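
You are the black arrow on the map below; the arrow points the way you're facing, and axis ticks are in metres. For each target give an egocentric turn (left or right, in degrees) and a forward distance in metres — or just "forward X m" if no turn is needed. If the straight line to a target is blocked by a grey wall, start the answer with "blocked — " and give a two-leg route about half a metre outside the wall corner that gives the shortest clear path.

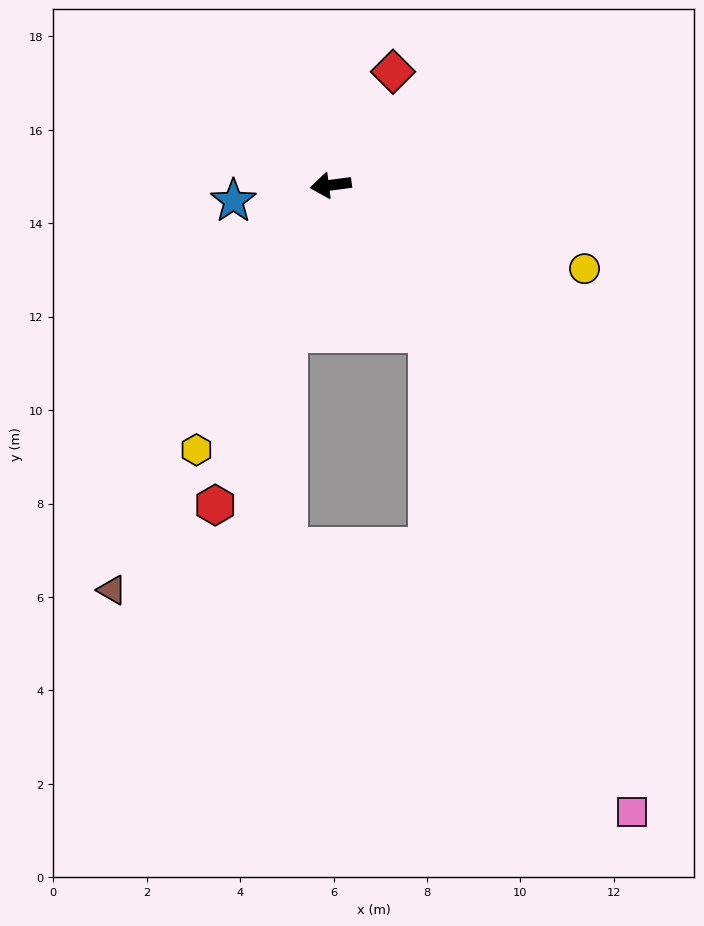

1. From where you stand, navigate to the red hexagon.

turn left 63°, forward 7.3 m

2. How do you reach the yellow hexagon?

turn left 56°, forward 6.4 m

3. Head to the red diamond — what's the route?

turn right 126°, forward 2.8 m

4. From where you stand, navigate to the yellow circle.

turn left 154°, forward 5.7 m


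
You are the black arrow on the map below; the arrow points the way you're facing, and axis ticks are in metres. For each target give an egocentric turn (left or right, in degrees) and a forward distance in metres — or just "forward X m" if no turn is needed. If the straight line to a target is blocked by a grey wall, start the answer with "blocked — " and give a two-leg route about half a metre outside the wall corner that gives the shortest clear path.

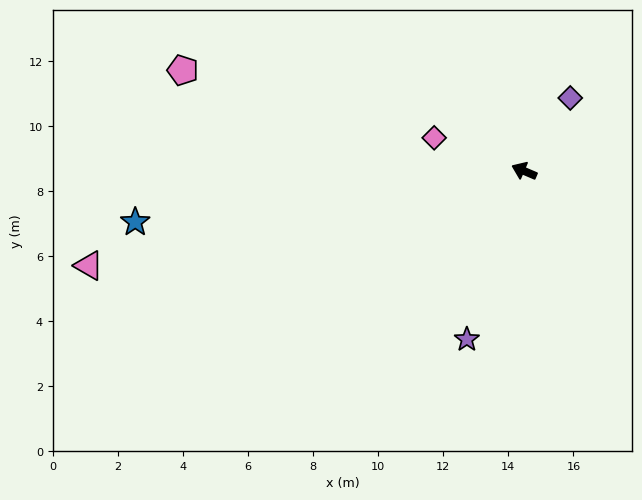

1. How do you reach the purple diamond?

turn right 99°, forward 2.7 m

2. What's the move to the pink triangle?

turn left 35°, forward 13.7 m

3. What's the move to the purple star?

turn left 94°, forward 5.5 m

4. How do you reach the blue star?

turn left 31°, forward 12.1 m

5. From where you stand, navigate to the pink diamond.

turn left 3°, forward 2.9 m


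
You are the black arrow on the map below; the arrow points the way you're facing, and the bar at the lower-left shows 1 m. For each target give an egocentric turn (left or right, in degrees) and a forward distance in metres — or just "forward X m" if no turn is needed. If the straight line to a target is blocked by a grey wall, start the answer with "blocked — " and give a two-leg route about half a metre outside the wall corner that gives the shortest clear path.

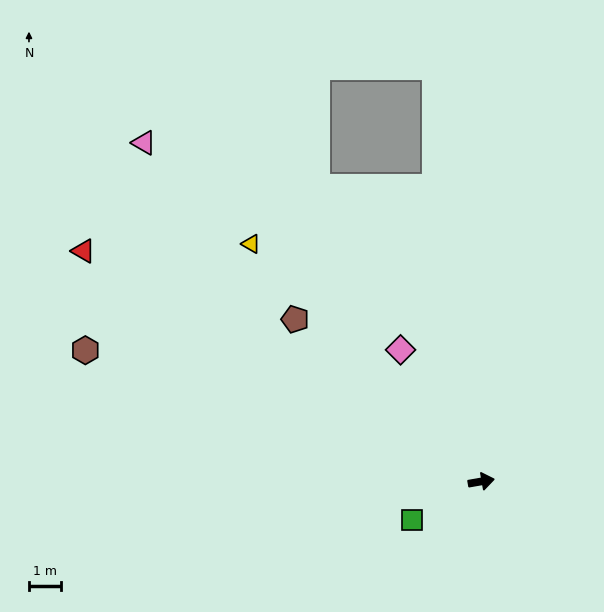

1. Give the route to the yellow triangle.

turn left 124°, forward 10.5 m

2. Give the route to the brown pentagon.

turn left 129°, forward 7.8 m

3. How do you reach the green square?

turn right 161°, forward 2.5 m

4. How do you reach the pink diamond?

turn left 112°, forward 4.9 m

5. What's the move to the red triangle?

turn left 140°, forward 14.6 m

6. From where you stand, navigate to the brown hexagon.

turn left 152°, forward 13.2 m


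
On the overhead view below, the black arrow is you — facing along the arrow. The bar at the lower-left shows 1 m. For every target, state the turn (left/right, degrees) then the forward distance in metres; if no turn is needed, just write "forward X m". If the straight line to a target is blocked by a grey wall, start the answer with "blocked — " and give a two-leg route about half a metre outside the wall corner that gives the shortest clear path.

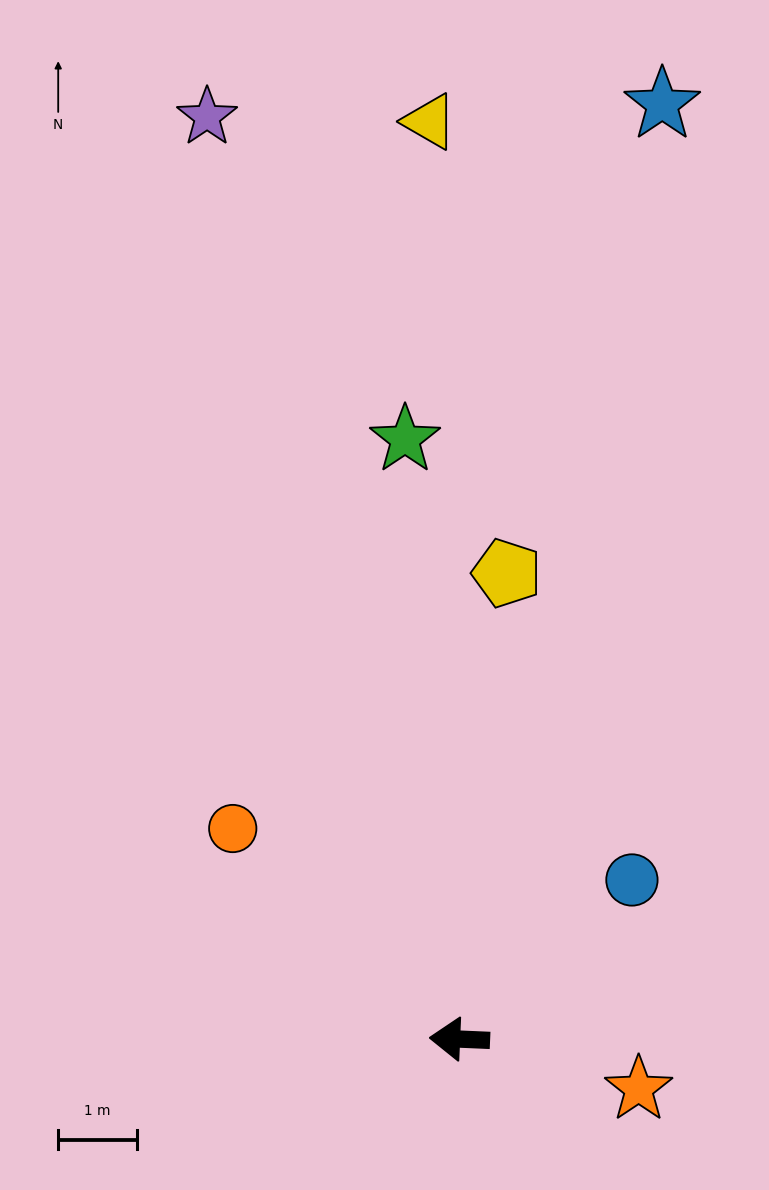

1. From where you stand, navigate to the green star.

turn right 82°, forward 7.6 m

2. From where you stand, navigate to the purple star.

turn right 72°, forward 12.1 m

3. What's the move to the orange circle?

turn right 40°, forward 3.9 m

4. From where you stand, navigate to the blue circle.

turn right 135°, forward 3.0 m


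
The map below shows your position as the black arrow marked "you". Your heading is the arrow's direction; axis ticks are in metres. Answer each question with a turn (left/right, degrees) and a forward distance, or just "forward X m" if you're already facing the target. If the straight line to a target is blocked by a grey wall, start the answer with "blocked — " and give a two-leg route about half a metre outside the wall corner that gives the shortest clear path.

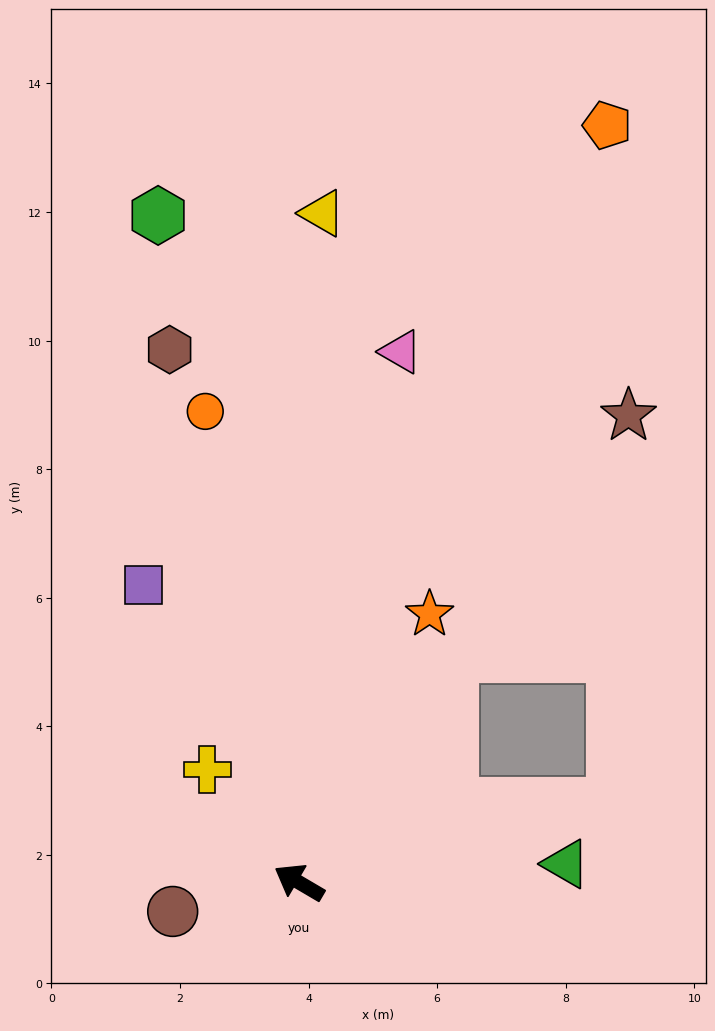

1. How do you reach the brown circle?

turn left 43°, forward 2.0 m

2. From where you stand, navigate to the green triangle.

turn right 146°, forward 4.2 m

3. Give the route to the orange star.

turn right 85°, forward 4.6 m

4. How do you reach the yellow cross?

turn right 20°, forward 2.3 m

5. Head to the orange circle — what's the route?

turn right 48°, forward 7.5 m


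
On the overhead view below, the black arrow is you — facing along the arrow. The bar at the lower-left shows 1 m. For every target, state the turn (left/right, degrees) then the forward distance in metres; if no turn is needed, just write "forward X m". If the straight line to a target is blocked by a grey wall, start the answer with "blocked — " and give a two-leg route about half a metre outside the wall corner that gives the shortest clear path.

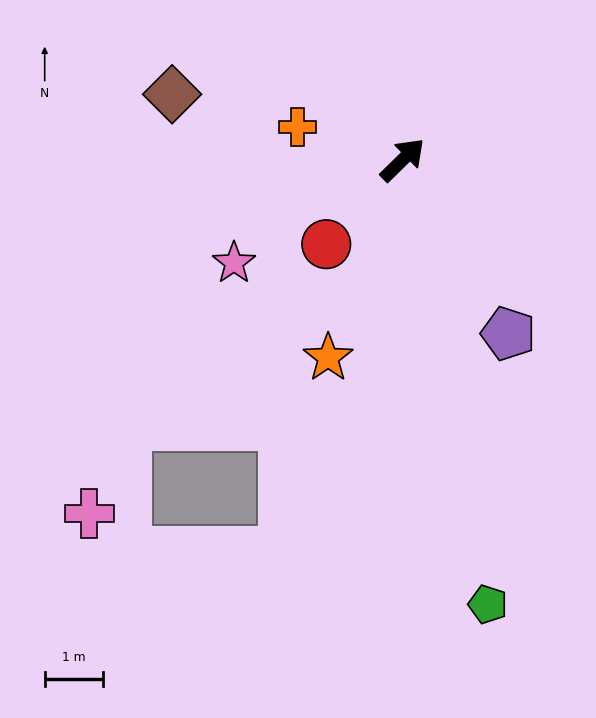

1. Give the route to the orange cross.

turn left 118°, forward 1.9 m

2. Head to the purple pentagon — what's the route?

turn right 103°, forward 3.5 m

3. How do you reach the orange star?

turn right 155°, forward 3.6 m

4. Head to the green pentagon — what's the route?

turn right 124°, forward 7.8 m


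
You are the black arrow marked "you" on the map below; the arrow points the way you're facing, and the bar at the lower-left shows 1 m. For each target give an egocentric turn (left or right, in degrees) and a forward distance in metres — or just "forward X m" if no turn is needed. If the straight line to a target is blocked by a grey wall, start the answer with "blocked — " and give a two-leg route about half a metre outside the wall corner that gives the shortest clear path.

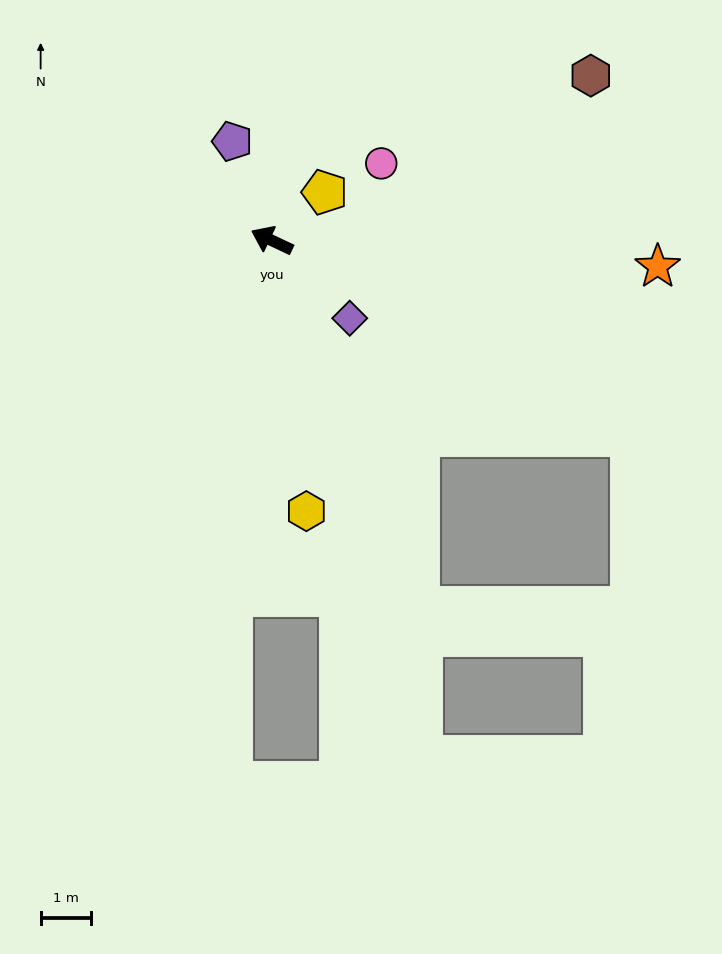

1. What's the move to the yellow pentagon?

turn right 112°, forward 1.4 m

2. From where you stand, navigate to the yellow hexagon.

turn left 123°, forward 5.5 m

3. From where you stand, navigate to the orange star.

turn right 159°, forward 7.8 m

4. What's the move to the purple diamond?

turn left 160°, forward 2.2 m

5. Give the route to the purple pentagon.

turn right 43°, forward 2.1 m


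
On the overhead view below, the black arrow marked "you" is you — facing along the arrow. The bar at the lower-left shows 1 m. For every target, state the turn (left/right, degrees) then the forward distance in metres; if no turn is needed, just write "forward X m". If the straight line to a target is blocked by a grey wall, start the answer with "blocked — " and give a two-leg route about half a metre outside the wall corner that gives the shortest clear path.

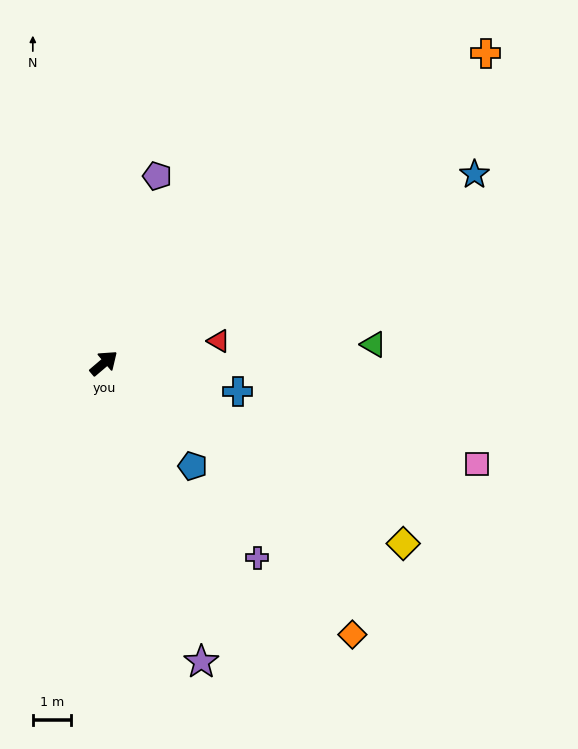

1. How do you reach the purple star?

turn right 112°, forward 8.3 m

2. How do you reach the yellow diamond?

turn right 71°, forward 9.2 m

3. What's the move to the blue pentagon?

turn right 90°, forward 3.6 m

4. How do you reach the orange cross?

forward 13.0 m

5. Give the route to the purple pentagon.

turn left 34°, forward 5.1 m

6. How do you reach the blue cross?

turn right 52°, forward 3.6 m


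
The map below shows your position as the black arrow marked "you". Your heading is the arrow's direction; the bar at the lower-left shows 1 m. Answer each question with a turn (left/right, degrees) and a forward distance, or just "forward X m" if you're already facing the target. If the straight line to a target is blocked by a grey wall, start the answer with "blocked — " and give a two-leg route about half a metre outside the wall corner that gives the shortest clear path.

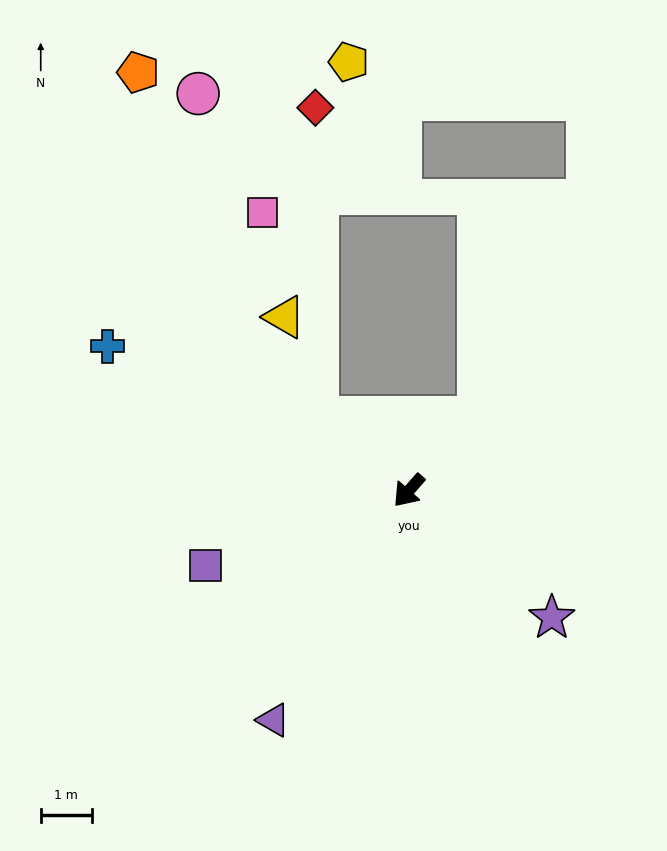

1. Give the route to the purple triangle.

turn left 11°, forward 5.2 m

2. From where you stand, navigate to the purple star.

turn left 90°, forward 3.7 m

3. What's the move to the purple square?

turn right 28°, forward 4.2 m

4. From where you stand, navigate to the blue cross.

turn right 74°, forward 6.5 m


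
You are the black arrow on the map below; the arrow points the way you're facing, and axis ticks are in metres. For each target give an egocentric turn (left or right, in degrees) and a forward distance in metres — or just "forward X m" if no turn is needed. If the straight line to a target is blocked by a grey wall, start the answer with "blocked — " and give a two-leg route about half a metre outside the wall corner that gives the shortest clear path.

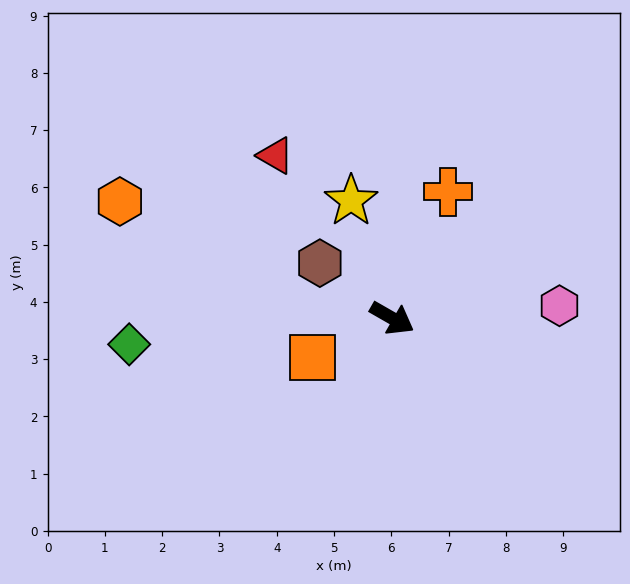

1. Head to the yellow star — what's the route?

turn left 139°, forward 2.2 m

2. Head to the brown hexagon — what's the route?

turn left 173°, forward 1.6 m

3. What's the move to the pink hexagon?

turn left 34°, forward 2.9 m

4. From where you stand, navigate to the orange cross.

turn left 96°, forward 2.4 m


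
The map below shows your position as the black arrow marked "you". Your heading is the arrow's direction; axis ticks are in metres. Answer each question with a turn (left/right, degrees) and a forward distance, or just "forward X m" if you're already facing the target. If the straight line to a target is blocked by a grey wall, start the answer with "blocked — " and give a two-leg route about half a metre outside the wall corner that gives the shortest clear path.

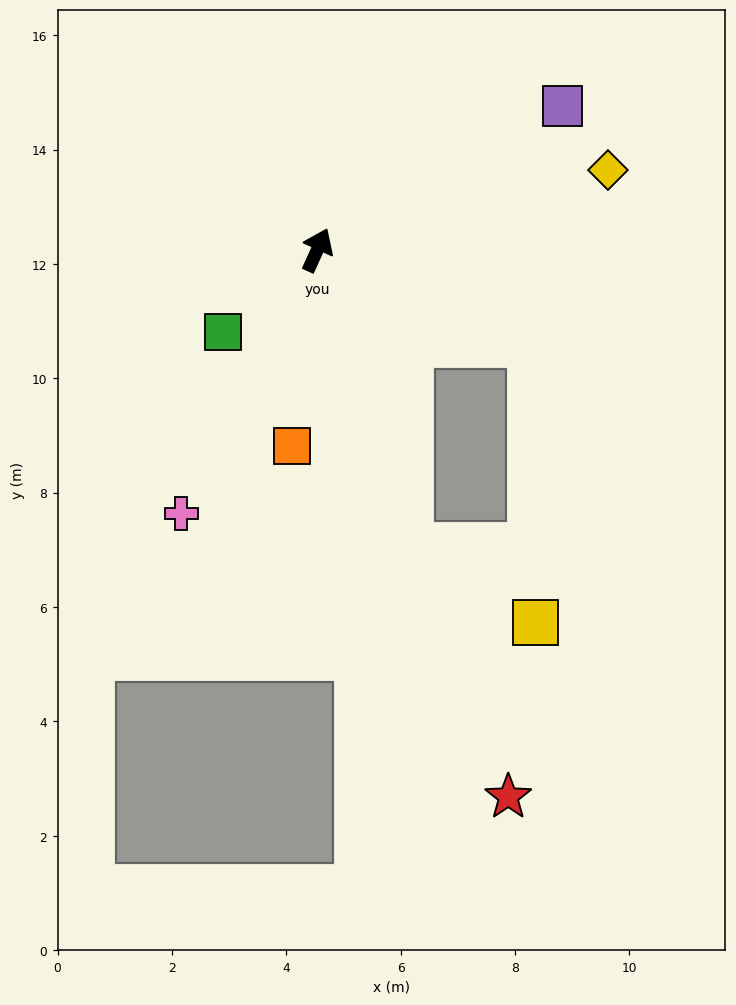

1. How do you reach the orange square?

turn right 163°, forward 3.5 m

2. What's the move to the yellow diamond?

turn right 50°, forward 5.3 m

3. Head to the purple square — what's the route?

turn right 35°, forward 5.0 m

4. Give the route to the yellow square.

blocked — turn right 138°, forward 5.4 m, then turn left 41°, forward 2.6 m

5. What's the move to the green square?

turn left 155°, forward 2.2 m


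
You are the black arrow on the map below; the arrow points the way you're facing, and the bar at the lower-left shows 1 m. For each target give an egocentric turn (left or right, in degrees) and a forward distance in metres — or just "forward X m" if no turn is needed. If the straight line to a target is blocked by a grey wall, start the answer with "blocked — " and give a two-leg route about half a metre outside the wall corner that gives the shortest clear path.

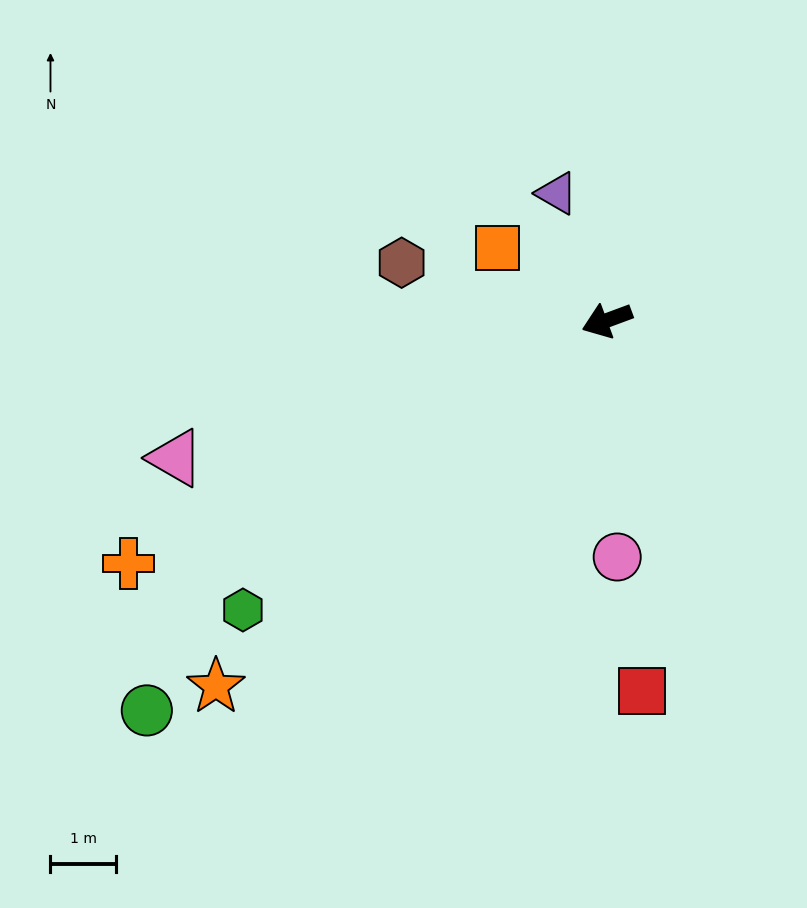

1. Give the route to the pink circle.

turn left 72°, forward 3.6 m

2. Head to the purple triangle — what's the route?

turn right 89°, forward 2.1 m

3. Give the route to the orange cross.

turn left 7°, forward 8.2 m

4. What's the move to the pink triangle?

turn right 3°, forward 6.9 m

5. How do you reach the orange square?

turn right 54°, forward 2.0 m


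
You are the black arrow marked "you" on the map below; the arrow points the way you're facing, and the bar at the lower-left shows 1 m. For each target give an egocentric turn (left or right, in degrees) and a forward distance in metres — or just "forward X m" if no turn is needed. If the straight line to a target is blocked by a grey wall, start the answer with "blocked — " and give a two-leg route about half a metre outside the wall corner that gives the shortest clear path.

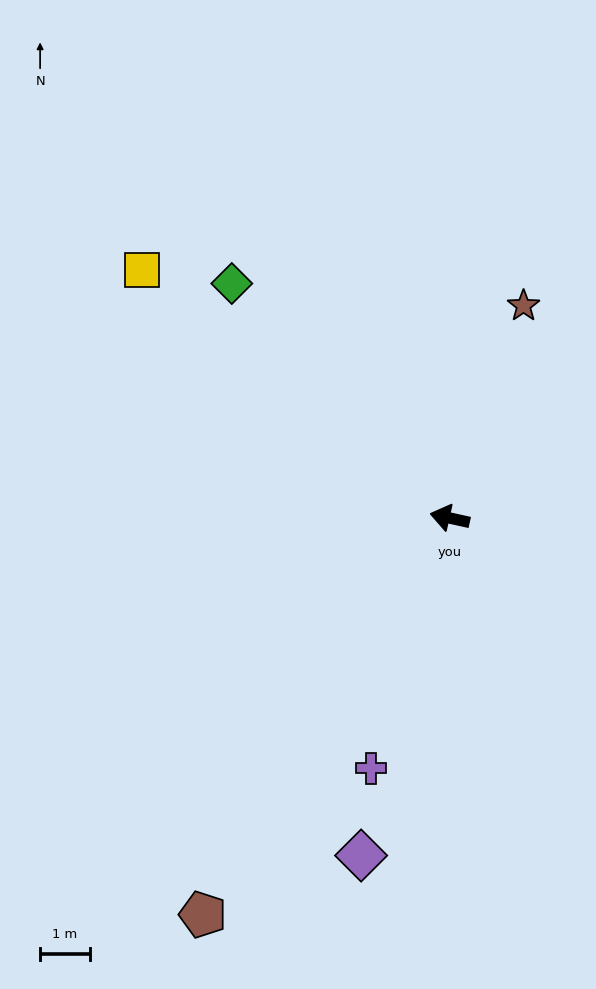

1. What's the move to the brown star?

turn right 97°, forward 4.5 m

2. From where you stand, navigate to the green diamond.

turn right 35°, forward 6.5 m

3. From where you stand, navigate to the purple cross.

turn left 85°, forward 5.3 m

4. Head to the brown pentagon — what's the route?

turn left 71°, forward 9.4 m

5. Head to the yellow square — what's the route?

turn right 26°, forward 8.0 m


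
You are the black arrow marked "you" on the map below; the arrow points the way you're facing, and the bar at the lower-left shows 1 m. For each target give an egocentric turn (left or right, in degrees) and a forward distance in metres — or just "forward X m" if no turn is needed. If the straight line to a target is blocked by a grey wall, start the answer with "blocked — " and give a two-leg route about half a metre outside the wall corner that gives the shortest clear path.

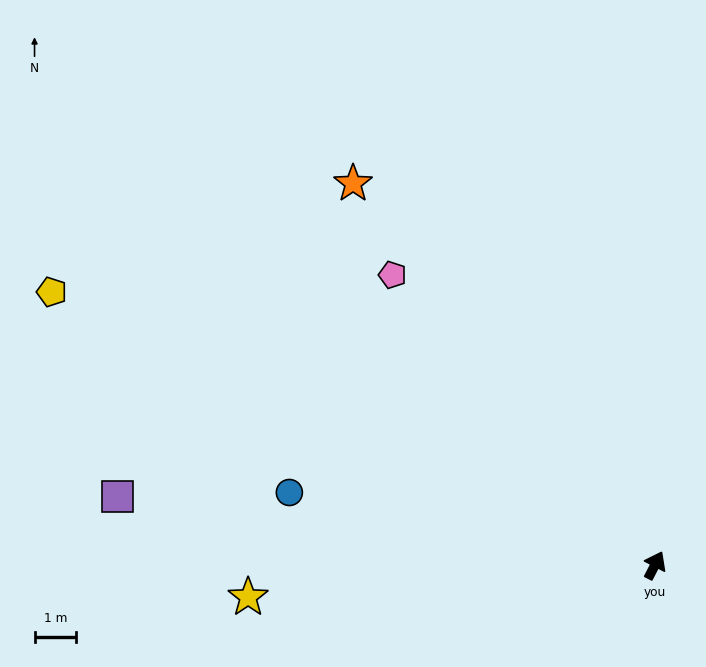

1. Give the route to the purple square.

turn left 110°, forward 13.1 m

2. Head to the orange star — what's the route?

turn left 66°, forward 11.8 m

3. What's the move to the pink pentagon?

turn left 69°, forward 9.5 m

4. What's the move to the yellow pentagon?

turn left 93°, forward 16.0 m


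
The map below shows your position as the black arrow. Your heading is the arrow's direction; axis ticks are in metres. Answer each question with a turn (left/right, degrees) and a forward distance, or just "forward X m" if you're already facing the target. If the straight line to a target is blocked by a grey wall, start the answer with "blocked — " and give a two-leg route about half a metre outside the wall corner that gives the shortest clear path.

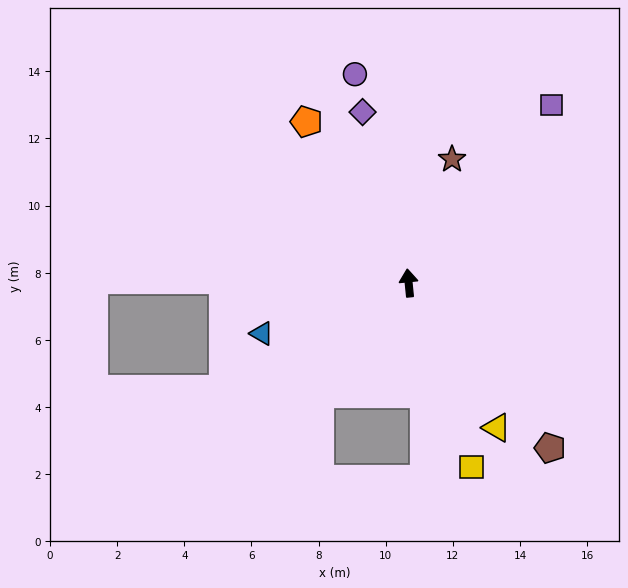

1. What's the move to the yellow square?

turn right 167°, forward 5.8 m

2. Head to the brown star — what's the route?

turn right 25°, forward 3.9 m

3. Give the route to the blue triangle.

turn left 103°, forward 4.6 m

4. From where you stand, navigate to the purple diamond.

turn left 9°, forward 5.3 m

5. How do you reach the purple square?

turn right 44°, forward 6.8 m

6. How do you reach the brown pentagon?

turn right 145°, forward 6.5 m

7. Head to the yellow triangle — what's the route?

turn right 154°, forward 5.0 m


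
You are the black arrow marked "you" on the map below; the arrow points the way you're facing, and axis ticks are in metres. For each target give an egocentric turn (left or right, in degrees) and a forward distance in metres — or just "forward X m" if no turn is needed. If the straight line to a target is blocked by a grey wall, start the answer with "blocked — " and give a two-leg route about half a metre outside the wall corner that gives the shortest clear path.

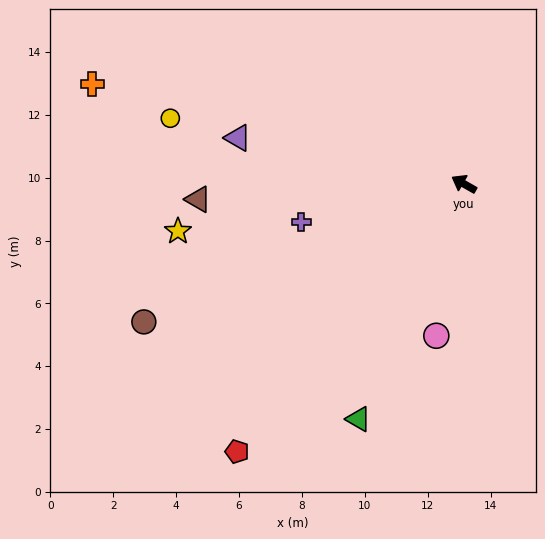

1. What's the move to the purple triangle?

turn left 18°, forward 7.3 m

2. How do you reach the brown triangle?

turn left 33°, forward 8.5 m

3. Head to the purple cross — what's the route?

turn left 43°, forward 5.3 m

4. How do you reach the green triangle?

turn left 96°, forward 8.2 m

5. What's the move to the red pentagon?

turn left 79°, forward 11.2 m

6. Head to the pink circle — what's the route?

turn left 109°, forward 4.9 m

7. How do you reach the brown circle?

turn left 53°, forward 11.1 m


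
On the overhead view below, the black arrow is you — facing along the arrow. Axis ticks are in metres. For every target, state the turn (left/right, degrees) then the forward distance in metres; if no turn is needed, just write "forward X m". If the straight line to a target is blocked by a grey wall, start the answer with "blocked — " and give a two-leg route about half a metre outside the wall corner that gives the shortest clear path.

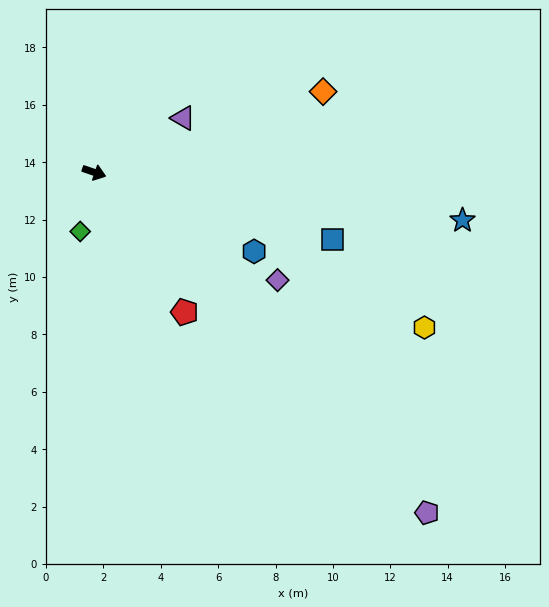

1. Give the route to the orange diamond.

turn left 38°, forward 8.5 m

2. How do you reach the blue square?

turn left 3°, forward 8.6 m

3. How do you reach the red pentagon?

turn right 38°, forward 5.8 m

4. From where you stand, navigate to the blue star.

turn left 11°, forward 12.9 m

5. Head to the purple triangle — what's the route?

turn left 50°, forward 3.6 m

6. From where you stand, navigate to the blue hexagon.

turn right 7°, forward 6.2 m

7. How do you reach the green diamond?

turn right 84°, forward 2.1 m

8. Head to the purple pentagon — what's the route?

turn right 27°, forward 16.6 m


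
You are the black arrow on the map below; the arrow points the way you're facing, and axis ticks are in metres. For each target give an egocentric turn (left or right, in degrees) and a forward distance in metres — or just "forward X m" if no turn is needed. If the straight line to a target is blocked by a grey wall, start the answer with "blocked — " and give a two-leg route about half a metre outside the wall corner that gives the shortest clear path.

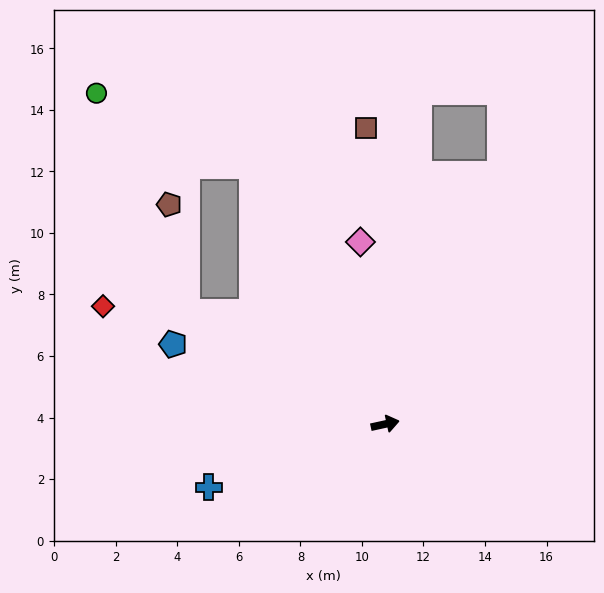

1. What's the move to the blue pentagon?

turn left 147°, forward 7.4 m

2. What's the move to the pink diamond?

turn left 85°, forward 6.0 m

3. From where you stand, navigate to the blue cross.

turn right 173°, forward 6.1 m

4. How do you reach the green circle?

blocked — turn left 105°, forward 9.4 m, then turn left 37°, forward 5.6 m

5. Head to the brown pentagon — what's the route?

blocked — turn left 138°, forward 7.4 m, then turn right 51°, forward 3.5 m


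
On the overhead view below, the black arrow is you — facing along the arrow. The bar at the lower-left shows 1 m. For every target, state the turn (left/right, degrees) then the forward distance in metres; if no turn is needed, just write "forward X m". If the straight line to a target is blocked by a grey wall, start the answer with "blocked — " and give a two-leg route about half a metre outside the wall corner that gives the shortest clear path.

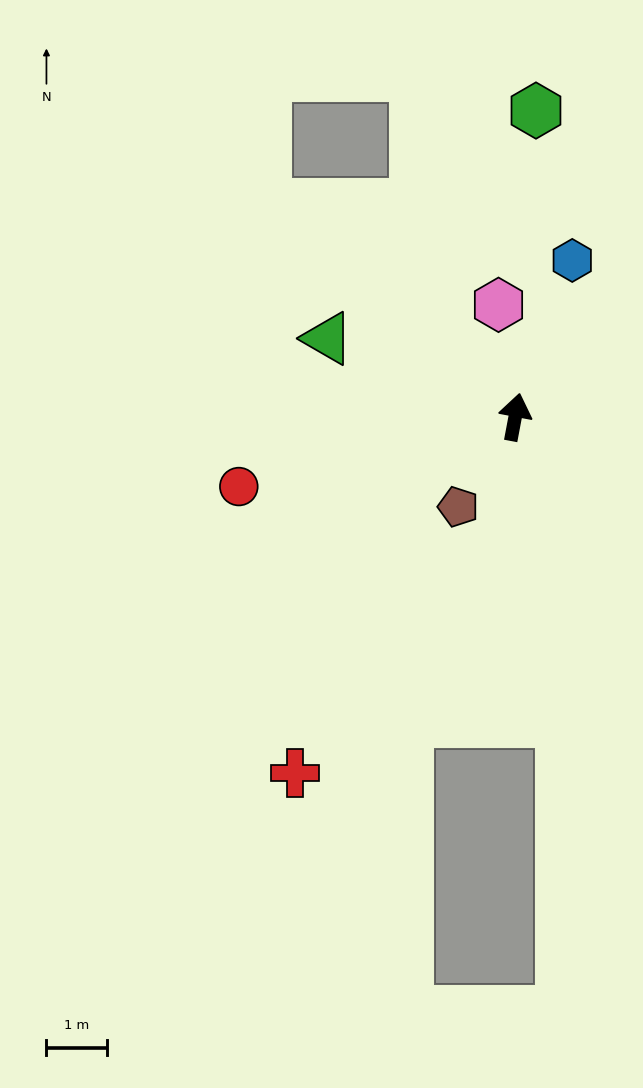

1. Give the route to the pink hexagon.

turn left 19°, forward 1.9 m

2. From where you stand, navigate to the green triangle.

turn left 78°, forward 3.4 m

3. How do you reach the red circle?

turn left 115°, forward 4.7 m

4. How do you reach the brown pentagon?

turn left 158°, forward 1.8 m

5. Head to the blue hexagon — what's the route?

turn right 9°, forward 2.8 m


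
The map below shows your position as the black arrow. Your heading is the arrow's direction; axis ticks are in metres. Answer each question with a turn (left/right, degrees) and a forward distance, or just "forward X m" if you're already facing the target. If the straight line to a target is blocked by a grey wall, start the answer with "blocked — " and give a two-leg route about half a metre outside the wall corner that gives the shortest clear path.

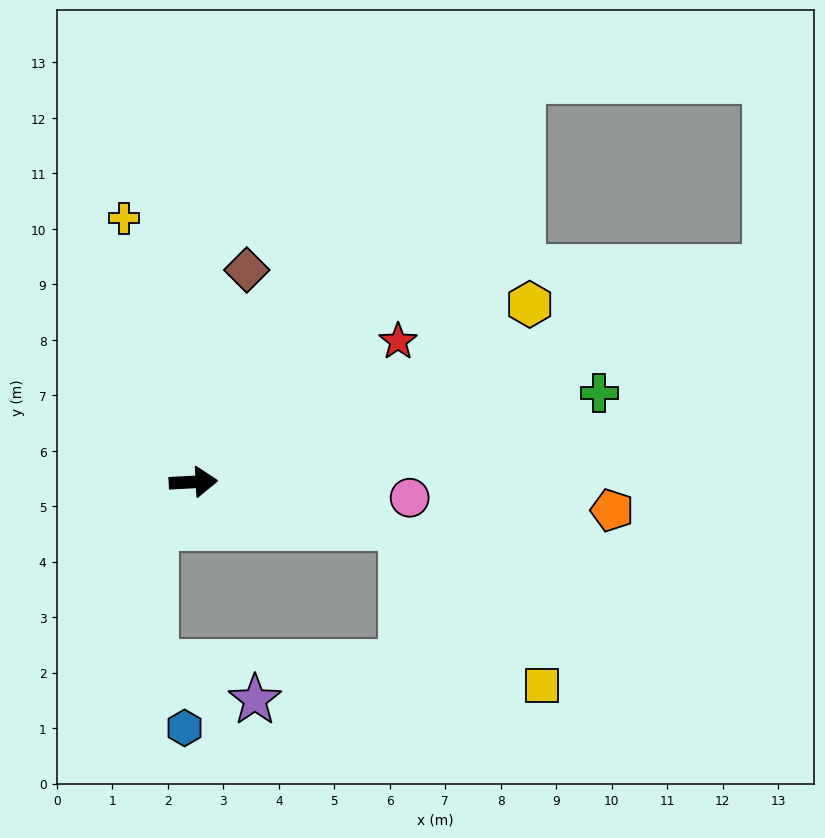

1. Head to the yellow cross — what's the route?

turn left 102°, forward 4.9 m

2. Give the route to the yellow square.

blocked — turn right 15°, forward 3.9 m, then turn right 37°, forward 3.8 m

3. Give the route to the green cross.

turn left 9°, forward 7.5 m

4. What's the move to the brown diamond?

turn left 73°, forward 3.9 m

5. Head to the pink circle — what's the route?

turn right 7°, forward 3.9 m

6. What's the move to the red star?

turn left 31°, forward 4.5 m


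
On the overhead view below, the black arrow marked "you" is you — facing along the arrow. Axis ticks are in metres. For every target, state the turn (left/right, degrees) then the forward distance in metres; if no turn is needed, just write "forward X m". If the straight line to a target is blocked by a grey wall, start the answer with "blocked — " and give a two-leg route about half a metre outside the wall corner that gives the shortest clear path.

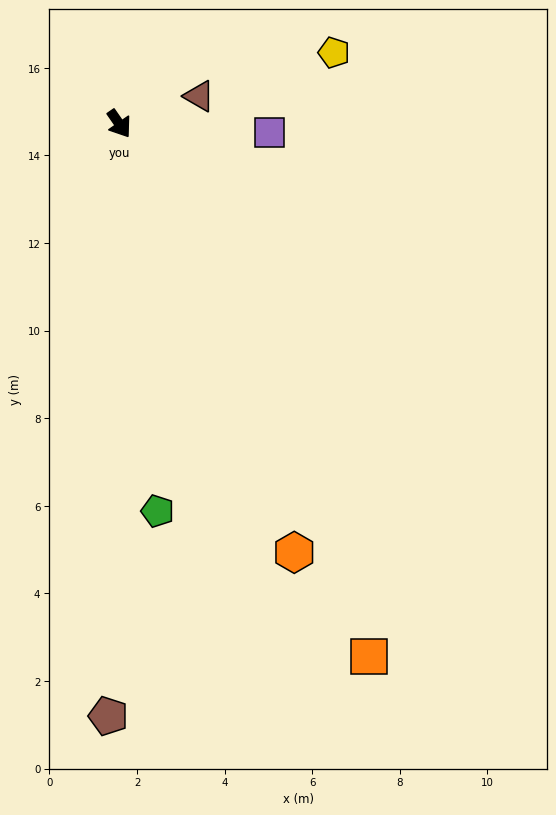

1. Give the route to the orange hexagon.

turn right 13°, forward 10.6 m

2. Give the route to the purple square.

turn left 52°, forward 3.4 m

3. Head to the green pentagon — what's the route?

turn right 29°, forward 8.9 m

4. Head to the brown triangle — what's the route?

turn left 74°, forward 1.9 m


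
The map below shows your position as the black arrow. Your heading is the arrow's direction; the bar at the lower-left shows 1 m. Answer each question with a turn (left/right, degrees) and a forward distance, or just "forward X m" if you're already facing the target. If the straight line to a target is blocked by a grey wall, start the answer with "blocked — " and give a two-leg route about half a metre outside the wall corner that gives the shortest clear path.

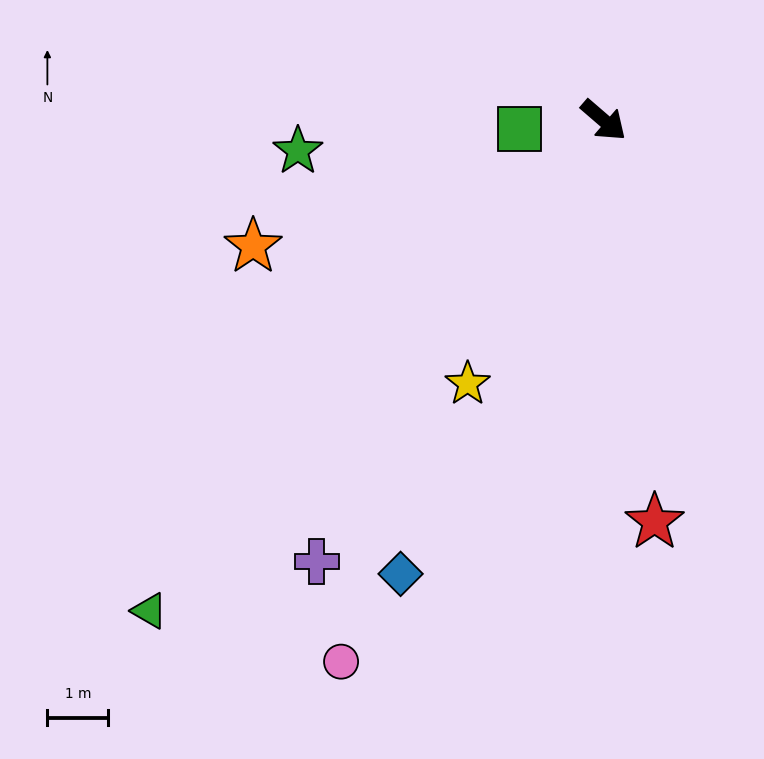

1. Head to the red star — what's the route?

turn right 42°, forward 6.7 m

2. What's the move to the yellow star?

turn right 77°, forward 4.9 m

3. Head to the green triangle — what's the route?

turn right 92°, forward 11.0 m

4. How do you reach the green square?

turn right 133°, forward 1.4 m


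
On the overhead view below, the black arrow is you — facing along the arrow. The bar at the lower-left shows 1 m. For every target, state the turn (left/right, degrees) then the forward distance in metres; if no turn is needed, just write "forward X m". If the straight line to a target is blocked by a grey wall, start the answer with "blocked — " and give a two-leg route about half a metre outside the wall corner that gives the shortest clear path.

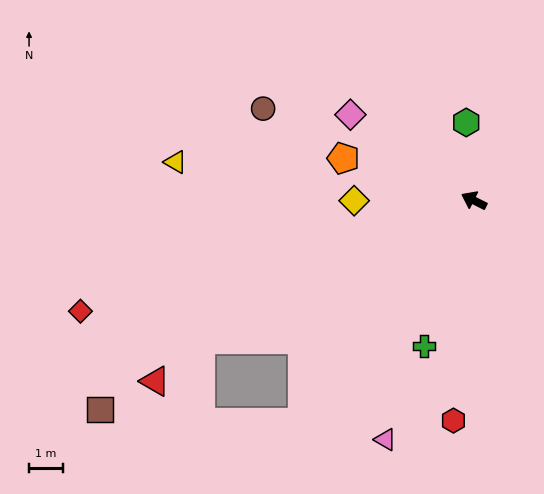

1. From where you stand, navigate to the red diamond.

turn left 42°, forward 12.2 m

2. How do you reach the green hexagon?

turn right 58°, forward 2.3 m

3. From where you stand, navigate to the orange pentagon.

turn left 9°, forward 4.1 m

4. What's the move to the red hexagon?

turn left 111°, forward 6.6 m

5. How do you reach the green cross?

turn left 98°, forward 4.6 m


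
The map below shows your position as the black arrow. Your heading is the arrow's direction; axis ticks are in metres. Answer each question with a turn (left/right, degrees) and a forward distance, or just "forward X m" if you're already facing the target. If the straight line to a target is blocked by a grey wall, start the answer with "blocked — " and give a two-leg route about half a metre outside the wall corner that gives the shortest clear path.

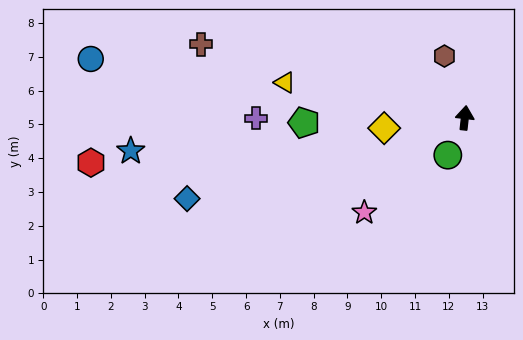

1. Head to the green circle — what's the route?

turn left 162°, forward 1.2 m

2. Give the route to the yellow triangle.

turn left 85°, forward 5.4 m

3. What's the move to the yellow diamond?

turn left 104°, forward 2.4 m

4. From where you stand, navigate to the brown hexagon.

turn left 25°, forward 1.9 m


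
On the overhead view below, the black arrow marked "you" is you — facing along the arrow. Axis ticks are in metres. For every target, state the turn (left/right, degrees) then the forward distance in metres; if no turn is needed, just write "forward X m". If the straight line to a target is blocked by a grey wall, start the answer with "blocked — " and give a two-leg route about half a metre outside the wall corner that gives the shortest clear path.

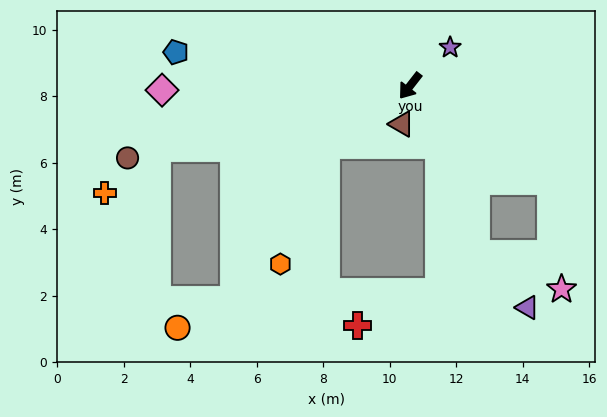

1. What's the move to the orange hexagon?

blocked — turn right 17°, forward 3.1 m, then turn left 34°, forward 3.9 m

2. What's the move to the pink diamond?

turn right 51°, forward 7.5 m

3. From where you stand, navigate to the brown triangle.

turn left 25°, forward 1.2 m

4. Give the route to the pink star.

blocked — turn left 94°, forward 5.1 m, then turn right 50°, forward 3.3 m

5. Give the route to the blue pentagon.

turn right 60°, forward 7.1 m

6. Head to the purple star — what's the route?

turn left 172°, forward 1.7 m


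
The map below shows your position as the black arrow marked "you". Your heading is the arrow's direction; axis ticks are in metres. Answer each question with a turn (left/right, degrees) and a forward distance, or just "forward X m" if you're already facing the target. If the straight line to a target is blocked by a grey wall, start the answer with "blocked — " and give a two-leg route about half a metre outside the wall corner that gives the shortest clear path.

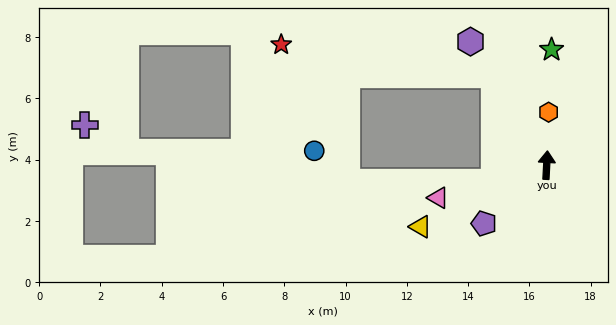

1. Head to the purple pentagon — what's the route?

turn left 136°, forward 2.8 m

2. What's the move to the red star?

blocked — turn left 33°, forward 3.4 m, then turn left 52°, forward 7.0 m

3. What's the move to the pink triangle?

turn left 110°, forward 3.7 m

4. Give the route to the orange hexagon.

forward 1.7 m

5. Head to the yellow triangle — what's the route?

turn left 119°, forward 4.6 m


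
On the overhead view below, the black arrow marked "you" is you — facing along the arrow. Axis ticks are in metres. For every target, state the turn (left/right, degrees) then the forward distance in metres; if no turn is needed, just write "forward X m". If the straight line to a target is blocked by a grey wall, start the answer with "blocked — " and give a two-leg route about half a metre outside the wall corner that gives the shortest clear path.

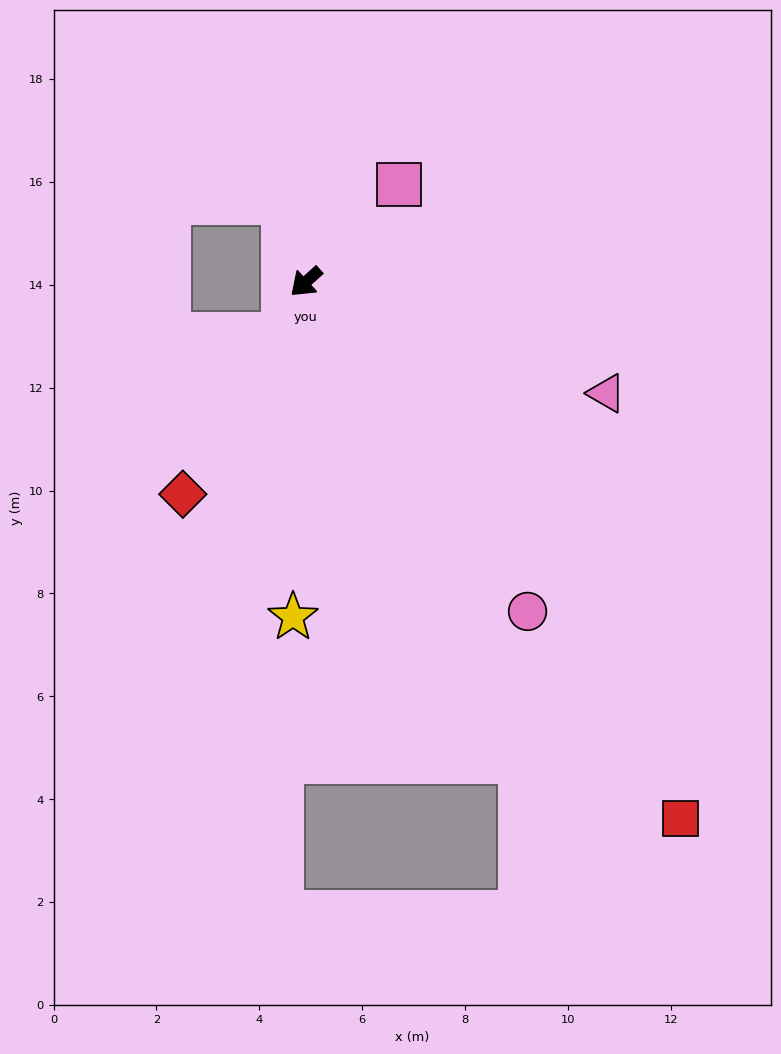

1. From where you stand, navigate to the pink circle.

turn left 82°, forward 7.7 m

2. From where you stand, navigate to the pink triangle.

turn left 117°, forward 6.2 m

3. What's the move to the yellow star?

turn left 46°, forward 6.5 m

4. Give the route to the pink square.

turn right 176°, forward 2.6 m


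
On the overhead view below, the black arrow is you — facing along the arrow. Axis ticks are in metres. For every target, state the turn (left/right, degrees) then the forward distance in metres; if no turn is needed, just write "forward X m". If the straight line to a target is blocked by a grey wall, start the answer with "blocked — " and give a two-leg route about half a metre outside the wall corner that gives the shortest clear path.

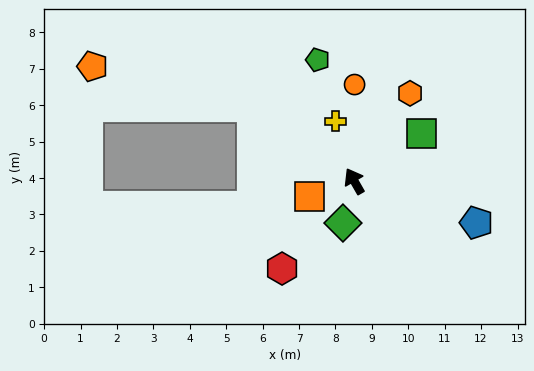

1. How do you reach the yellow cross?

turn right 12°, forward 1.7 m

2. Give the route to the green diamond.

turn left 135°, forward 1.2 m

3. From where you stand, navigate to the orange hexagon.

turn right 62°, forward 2.9 m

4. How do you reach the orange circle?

turn right 30°, forward 2.7 m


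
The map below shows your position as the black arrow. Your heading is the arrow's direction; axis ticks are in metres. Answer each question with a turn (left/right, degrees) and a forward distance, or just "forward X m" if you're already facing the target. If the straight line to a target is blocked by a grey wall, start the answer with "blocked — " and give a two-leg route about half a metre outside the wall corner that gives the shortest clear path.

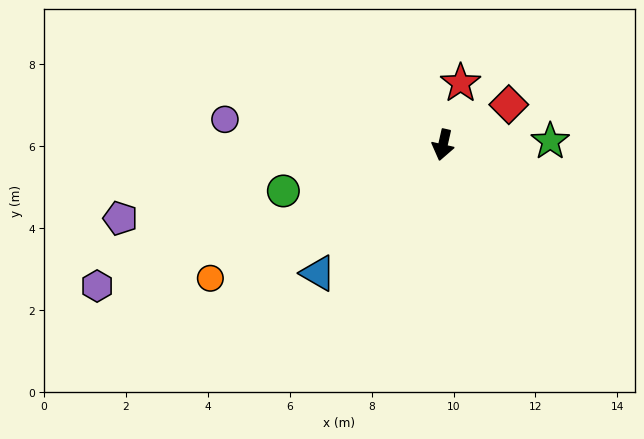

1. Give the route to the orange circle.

turn right 47°, forward 6.5 m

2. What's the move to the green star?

turn left 105°, forward 2.6 m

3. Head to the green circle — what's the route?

turn right 61°, forward 4.1 m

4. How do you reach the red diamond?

turn left 134°, forward 1.9 m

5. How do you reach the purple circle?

turn right 84°, forward 5.4 m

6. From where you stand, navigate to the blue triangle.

turn right 32°, forward 4.4 m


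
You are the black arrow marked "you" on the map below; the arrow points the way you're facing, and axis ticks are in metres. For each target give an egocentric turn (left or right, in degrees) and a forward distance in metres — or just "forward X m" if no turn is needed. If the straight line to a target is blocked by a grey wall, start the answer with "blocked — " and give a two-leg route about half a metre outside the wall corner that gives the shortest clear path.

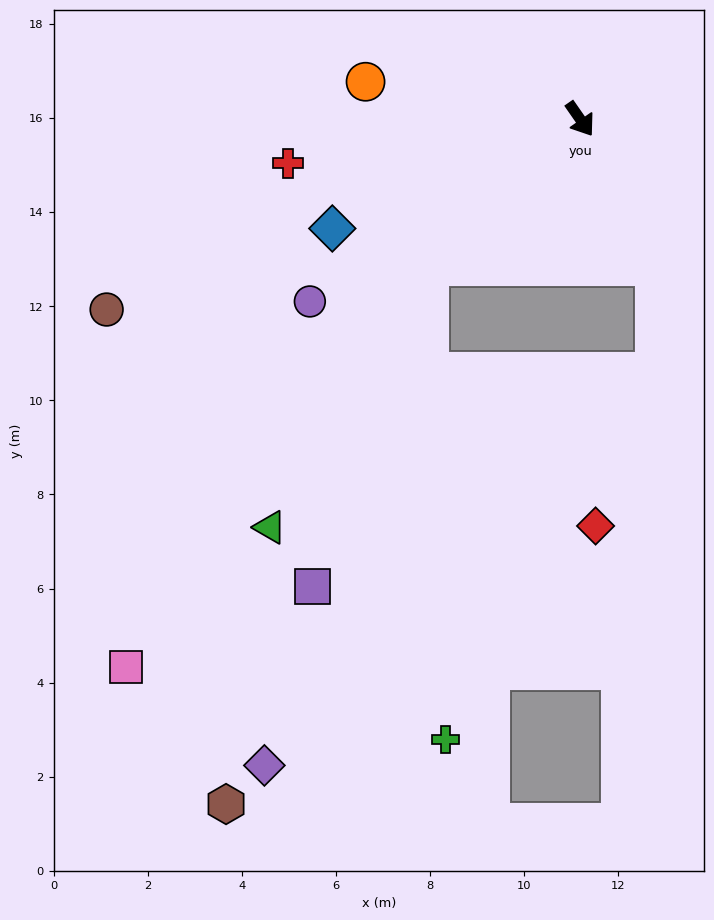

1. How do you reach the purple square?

blocked — turn right 81°, forward 4.5 m, then turn left 26°, forward 7.2 m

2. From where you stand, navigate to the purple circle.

turn right 91°, forward 6.9 m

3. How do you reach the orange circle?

turn right 135°, forward 4.6 m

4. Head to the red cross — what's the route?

turn right 116°, forward 6.3 m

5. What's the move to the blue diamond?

turn right 101°, forward 5.8 m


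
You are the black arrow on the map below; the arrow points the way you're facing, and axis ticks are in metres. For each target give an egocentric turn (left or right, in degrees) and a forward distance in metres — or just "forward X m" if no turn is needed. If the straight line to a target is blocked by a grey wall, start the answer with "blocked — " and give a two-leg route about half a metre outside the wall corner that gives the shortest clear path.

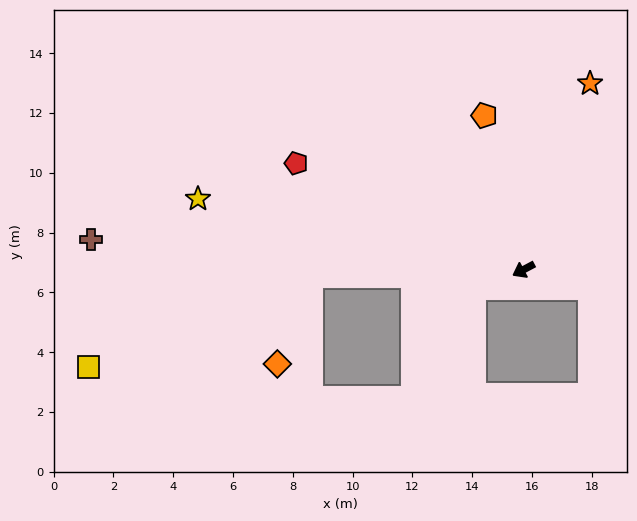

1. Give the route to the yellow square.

blocked — turn right 26°, forward 7.1 m, then turn left 20°, forward 8.0 m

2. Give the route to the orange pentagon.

turn right 104°, forward 5.3 m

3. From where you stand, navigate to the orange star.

turn right 138°, forward 6.6 m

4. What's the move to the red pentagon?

turn right 53°, forward 8.4 m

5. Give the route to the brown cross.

turn right 32°, forward 14.5 m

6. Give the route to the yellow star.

turn right 40°, forward 11.1 m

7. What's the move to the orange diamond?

blocked — turn right 26°, forward 7.1 m, then turn left 68°, forward 3.1 m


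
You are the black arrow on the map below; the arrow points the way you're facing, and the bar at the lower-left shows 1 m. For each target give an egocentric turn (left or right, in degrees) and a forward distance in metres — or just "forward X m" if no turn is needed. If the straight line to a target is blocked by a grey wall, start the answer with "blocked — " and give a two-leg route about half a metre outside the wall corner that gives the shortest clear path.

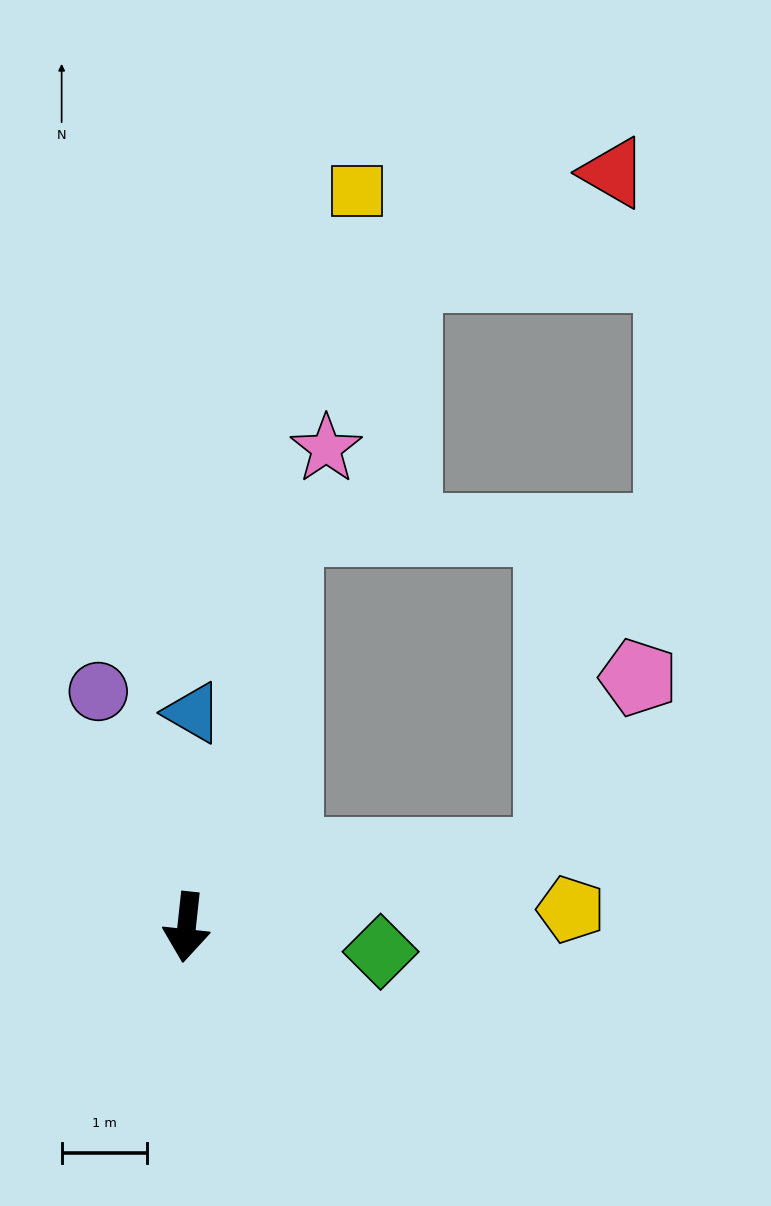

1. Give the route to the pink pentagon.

blocked — turn left 107°, forward 4.3 m, then turn left 53°, forward 2.3 m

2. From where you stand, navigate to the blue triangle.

turn right 176°, forward 2.5 m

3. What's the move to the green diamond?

turn left 89°, forward 2.3 m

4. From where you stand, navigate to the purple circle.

turn right 153°, forward 2.9 m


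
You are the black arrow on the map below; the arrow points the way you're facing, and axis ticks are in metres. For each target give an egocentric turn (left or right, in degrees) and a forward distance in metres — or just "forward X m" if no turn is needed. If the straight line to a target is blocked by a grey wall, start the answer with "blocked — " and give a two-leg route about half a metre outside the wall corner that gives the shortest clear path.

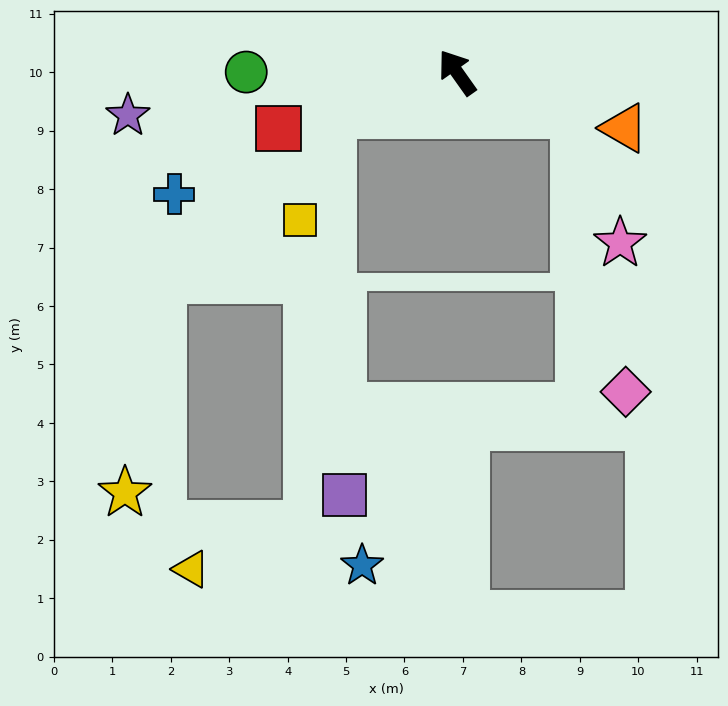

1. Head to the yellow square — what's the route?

blocked — turn left 73°, forward 2.3 m, then turn left 55°, forward 1.9 m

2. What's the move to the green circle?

turn left 55°, forward 3.6 m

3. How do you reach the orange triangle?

turn right 144°, forward 3.0 m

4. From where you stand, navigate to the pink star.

blocked — turn right 145°, forward 2.1 m, then turn right 51°, forward 2.3 m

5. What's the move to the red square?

turn left 72°, forward 3.2 m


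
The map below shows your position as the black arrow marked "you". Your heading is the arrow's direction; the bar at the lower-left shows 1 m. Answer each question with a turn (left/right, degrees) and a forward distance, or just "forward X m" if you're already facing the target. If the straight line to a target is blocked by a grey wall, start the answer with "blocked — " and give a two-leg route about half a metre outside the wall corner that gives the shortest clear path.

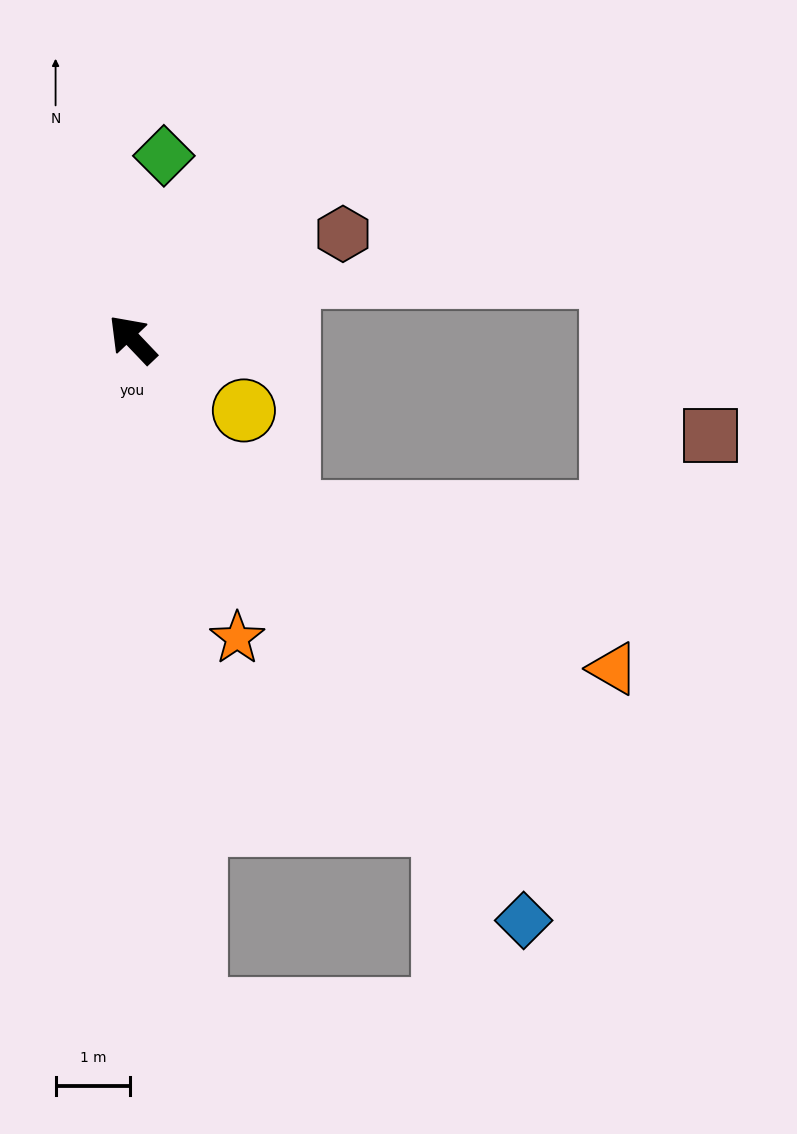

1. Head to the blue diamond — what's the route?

turn left 170°, forward 9.4 m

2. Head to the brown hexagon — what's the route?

turn right 107°, forward 3.2 m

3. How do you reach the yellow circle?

turn right 166°, forward 1.8 m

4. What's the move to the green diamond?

turn right 53°, forward 2.5 m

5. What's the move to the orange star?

turn left 156°, forward 4.3 m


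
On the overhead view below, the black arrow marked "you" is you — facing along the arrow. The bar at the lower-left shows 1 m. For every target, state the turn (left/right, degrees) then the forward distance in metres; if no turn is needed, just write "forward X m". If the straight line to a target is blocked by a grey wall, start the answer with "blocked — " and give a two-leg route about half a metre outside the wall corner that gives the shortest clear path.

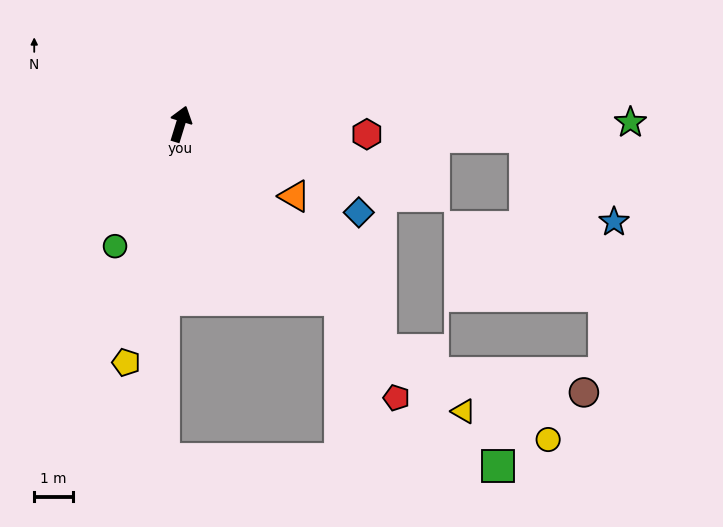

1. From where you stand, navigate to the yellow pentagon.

turn right 176°, forward 6.3 m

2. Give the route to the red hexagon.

turn right 76°, forward 4.8 m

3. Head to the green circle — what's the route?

turn left 169°, forward 3.6 m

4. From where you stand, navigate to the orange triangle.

turn right 105°, forward 3.5 m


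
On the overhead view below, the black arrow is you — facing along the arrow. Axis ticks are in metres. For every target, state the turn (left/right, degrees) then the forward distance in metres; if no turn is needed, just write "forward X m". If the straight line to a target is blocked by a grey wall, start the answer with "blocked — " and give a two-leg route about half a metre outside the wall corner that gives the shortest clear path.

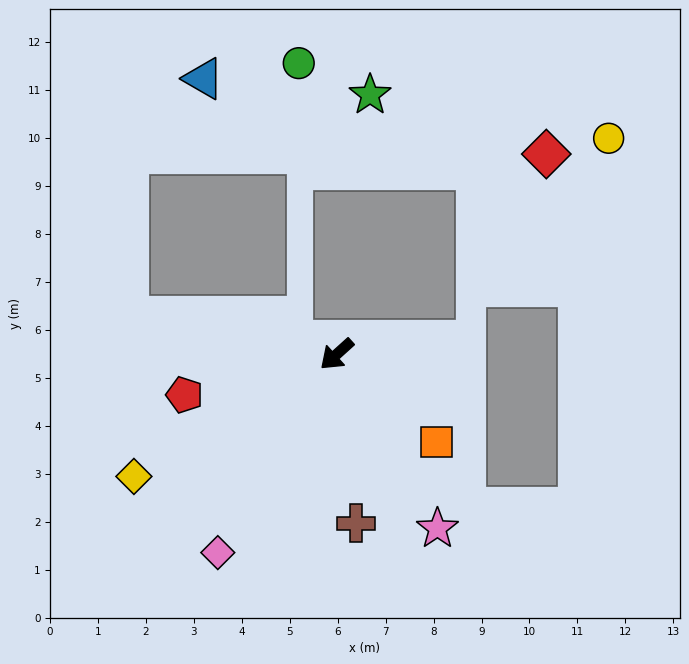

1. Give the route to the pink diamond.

turn left 17°, forward 4.8 m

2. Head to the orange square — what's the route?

turn left 97°, forward 2.8 m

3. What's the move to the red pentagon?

turn right 27°, forward 3.3 m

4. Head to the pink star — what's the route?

turn left 78°, forward 4.2 m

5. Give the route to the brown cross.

turn left 54°, forward 3.5 m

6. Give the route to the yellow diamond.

turn right 11°, forward 4.9 m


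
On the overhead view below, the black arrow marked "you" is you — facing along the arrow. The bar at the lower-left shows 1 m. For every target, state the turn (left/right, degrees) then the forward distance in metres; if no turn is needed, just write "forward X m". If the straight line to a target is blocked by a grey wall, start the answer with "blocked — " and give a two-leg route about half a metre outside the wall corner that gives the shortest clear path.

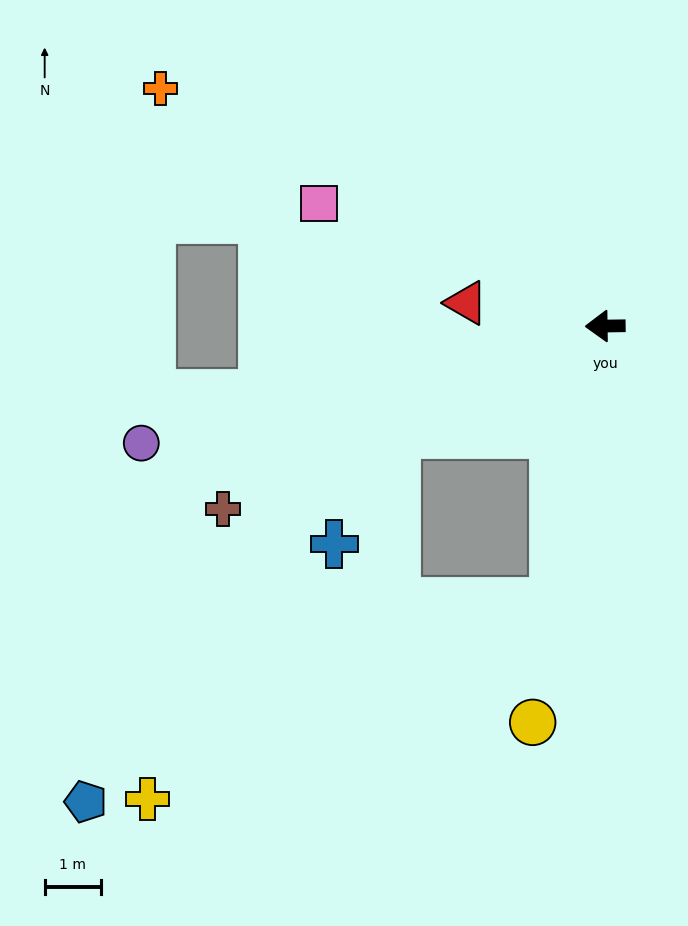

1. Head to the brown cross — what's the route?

turn left 25°, forward 7.6 m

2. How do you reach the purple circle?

turn left 13°, forward 8.6 m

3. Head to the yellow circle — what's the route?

turn left 79°, forward 7.2 m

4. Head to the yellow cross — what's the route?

blocked — turn left 78°, forward 5.0 m, then turn right 53°, forward 8.1 m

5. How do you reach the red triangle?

turn right 10°, forward 2.5 m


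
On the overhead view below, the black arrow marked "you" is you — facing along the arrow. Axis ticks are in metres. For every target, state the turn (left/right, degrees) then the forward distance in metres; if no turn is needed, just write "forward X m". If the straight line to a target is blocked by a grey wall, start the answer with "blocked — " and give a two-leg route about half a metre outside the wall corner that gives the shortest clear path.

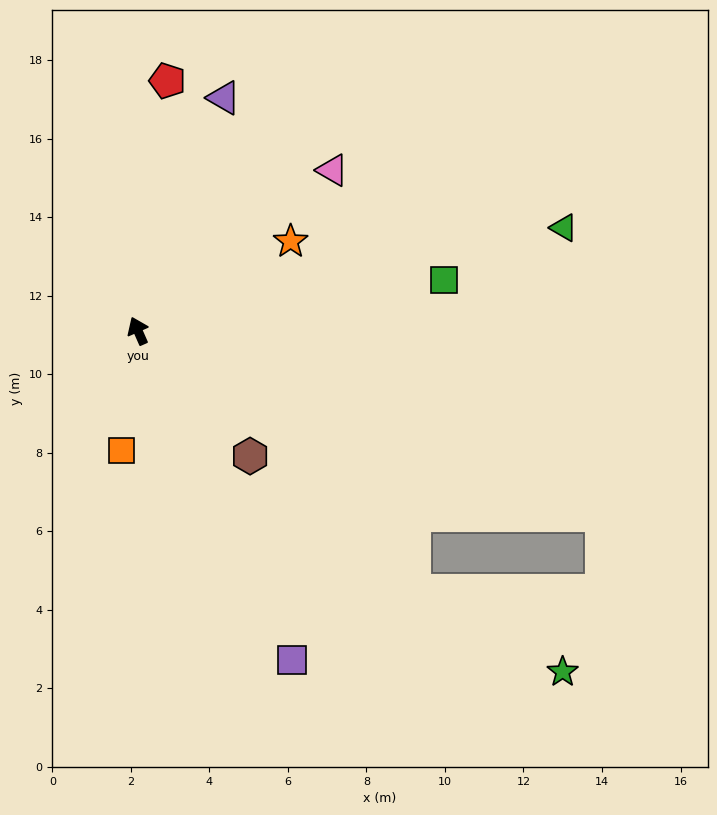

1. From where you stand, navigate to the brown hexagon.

turn right 162°, forward 4.3 m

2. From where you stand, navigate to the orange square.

turn left 148°, forward 3.1 m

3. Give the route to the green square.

turn right 104°, forward 7.9 m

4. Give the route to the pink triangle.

turn right 74°, forward 6.4 m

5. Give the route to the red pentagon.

turn right 30°, forward 6.4 m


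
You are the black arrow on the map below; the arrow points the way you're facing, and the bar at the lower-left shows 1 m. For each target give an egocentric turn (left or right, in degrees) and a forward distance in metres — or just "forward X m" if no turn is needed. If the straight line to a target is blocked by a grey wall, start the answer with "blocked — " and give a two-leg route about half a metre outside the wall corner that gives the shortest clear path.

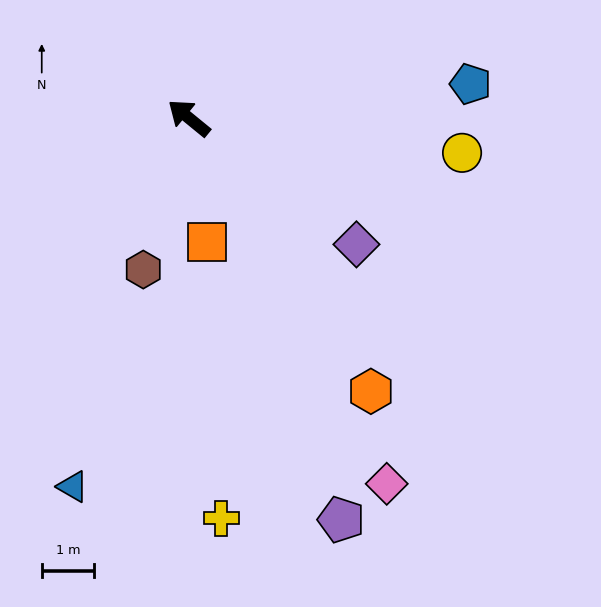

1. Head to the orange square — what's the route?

turn left 138°, forward 2.4 m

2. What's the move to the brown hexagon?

turn left 113°, forward 3.0 m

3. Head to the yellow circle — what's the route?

turn right 148°, forward 5.2 m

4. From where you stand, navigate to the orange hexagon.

turn left 163°, forward 6.3 m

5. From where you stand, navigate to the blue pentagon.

turn right 134°, forward 5.4 m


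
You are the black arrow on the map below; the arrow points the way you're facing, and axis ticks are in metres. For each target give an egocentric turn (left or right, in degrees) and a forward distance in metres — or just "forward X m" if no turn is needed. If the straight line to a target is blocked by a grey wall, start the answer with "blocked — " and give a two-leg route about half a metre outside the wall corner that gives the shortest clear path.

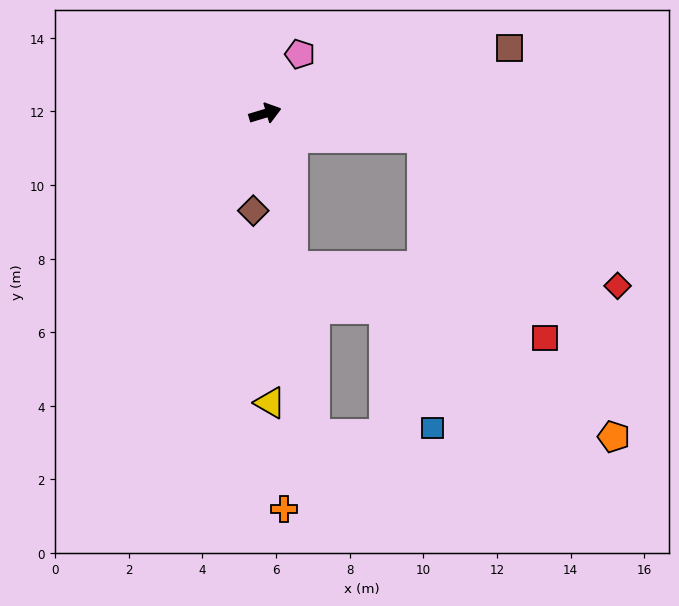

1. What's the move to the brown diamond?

turn right 114°, forward 2.7 m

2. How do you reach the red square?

blocked — turn right 25°, forward 4.3 m, then turn right 50°, forward 6.4 m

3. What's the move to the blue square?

blocked — turn right 25°, forward 4.3 m, then turn right 80°, forward 7.9 m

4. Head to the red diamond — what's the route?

blocked — turn right 25°, forward 4.3 m, then turn right 29°, forward 6.7 m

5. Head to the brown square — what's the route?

forward 6.9 m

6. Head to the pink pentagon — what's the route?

turn left 43°, forward 1.9 m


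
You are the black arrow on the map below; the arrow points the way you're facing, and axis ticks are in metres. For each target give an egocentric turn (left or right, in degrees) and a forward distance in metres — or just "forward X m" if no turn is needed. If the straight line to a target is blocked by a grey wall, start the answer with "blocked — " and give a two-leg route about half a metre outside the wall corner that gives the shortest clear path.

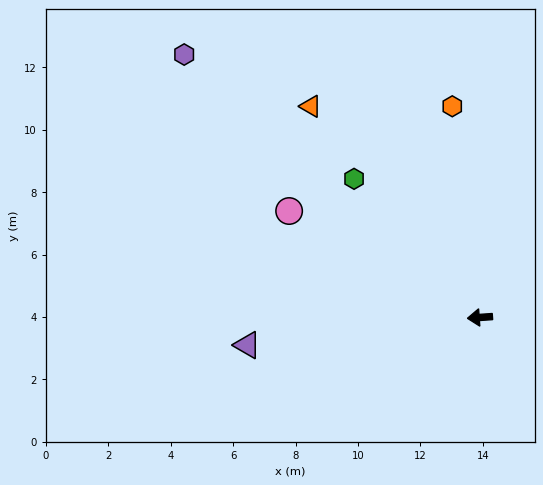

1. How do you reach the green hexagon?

turn right 52°, forward 6.0 m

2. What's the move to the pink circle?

turn right 33°, forward 7.0 m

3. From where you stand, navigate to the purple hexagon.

turn right 46°, forward 12.7 m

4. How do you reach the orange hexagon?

turn right 87°, forward 6.8 m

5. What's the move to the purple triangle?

turn left 3°, forward 7.5 m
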